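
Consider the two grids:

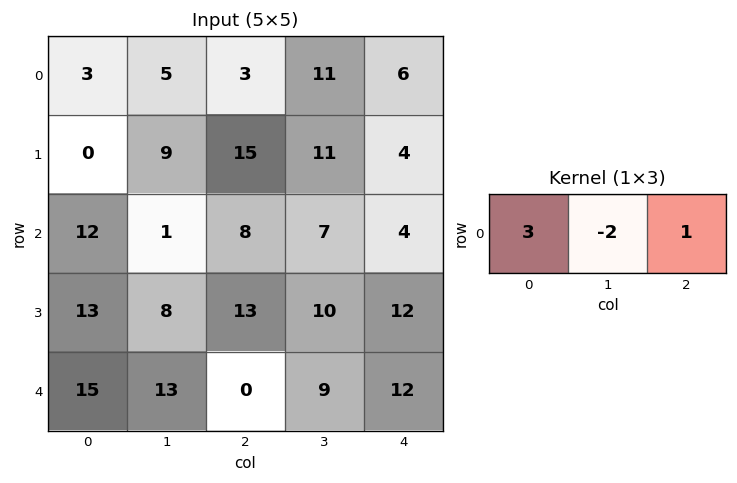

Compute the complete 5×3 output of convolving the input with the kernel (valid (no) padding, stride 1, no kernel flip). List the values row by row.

2 20 -7
-3 8 27
42 -6 14
36 8 31
19 48 -6

Output[0,0]: The receptive field on the input at this output position is [3 5 3]. Elementwise product with the kernel and sum: 3·3 + 5·-2 + 3·1.
Output[0,1]: The receptive field on the input at this output position is [5 3 11]. Elementwise product with the kernel and sum: 5·3 + 3·-2 + 11·1.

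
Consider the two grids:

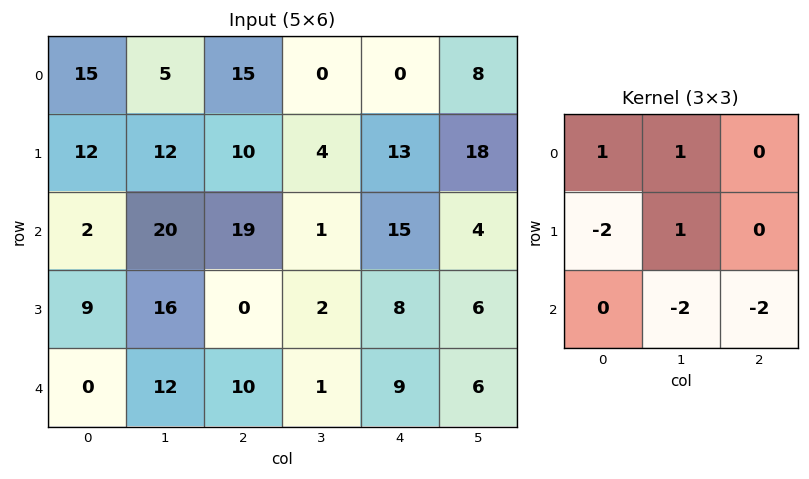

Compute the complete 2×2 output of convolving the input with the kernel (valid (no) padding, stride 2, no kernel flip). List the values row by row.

-70 -33
-24 2

Output[0,0]: The receptive field on the input at this output position is [15 5 15 / 12 12 10 / 2 20 19]. Elementwise product with the kernel and sum: 15·1 + 5·1 + 12·-2 + 12·1 + 20·-2 + 19·-2.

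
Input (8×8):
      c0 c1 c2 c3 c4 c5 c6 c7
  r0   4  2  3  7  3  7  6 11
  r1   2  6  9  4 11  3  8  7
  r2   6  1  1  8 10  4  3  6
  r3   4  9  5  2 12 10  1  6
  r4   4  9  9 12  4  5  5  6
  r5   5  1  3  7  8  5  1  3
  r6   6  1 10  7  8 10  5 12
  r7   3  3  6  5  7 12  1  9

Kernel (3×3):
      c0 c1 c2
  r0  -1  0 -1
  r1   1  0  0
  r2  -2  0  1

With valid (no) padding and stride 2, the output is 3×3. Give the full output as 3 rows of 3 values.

-16 11 -15
-2 -20 -4
-10 -22 -12

Output[0,0]: The receptive field on the input at this output position is [4 2 3 / 2 6 9 / 6 1 1]. Elementwise product with the kernel and sum: 4·-1 + 3·-1 + 2·1 + 6·-2 + 1·1.
Output[0,1]: The receptive field on the input at this output position is [3 7 3 / 9 4 11 / 1 8 10]. Elementwise product with the kernel and sum: 3·-1 + 3·-1 + 9·1 + 1·-2 + 10·1.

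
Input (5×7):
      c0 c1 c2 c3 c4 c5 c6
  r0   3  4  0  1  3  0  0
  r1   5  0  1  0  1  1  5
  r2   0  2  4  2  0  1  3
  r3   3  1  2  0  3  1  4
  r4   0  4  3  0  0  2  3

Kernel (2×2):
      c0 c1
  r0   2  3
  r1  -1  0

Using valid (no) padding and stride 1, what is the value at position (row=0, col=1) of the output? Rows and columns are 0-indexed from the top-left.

The receptive field on the input at this output position is [4 0 / 0 1]. Elementwise product with the kernel and sum: 4·2 + 0·3 + 0·-1.

8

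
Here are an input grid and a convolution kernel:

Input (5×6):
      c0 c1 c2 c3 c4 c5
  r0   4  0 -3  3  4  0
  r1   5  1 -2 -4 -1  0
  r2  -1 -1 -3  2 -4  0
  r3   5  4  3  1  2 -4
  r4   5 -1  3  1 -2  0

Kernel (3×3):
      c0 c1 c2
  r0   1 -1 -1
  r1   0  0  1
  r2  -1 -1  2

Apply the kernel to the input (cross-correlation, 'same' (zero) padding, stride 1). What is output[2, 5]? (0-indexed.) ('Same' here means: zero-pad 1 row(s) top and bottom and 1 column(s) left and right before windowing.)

The receptive field on the zero-padded input at this output position is [-1 0 0 / -4 0 0 / 2 -4 0]. Elementwise product with the kernel and sum: -1·1 + 0·-1 + 0·-1 + 0·1 + 2·-1 + -4·-1 + 0·2.

1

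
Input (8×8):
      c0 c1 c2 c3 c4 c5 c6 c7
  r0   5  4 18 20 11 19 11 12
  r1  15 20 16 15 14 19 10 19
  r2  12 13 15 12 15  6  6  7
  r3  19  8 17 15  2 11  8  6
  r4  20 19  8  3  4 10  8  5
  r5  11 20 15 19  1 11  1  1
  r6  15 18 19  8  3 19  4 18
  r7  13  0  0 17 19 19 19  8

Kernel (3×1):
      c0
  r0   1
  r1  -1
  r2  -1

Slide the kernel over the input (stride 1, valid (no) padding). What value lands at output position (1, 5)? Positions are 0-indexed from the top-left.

The receptive field on the input at this output position is [19 / 6 / 11]. Elementwise product with the kernel and sum: 19·1 + 6·-1 + 11·-1.

2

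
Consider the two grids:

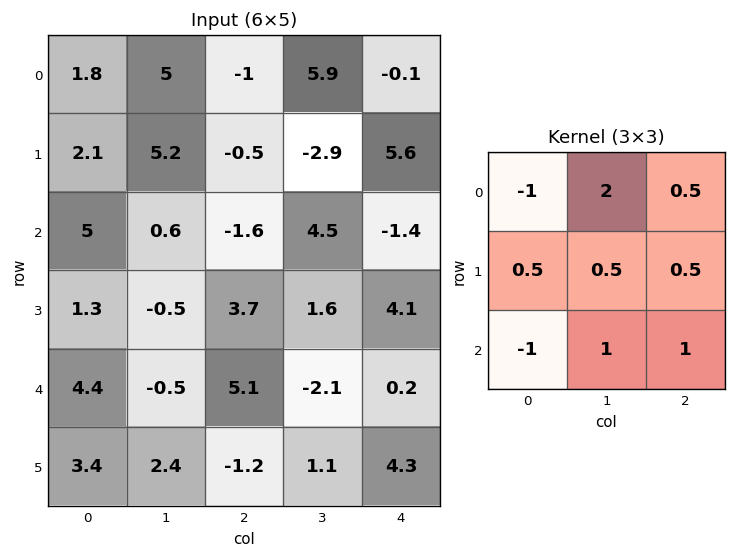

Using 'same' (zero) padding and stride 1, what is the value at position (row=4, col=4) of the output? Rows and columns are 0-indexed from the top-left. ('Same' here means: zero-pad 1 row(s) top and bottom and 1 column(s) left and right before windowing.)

The receptive field on the zero-padded input at this output position is [1.6 4.1 0 / -2.1 0.2 0 / 1.1 4.3 0]. Elementwise product with the kernel and sum: 1.6·-1 + 4.1·2 + 0·0.5 + -2.1·0.5 + 0.2·0.5 + 0·0.5 + 1.1·-1 + 4.3·1 + 0·1.

8.85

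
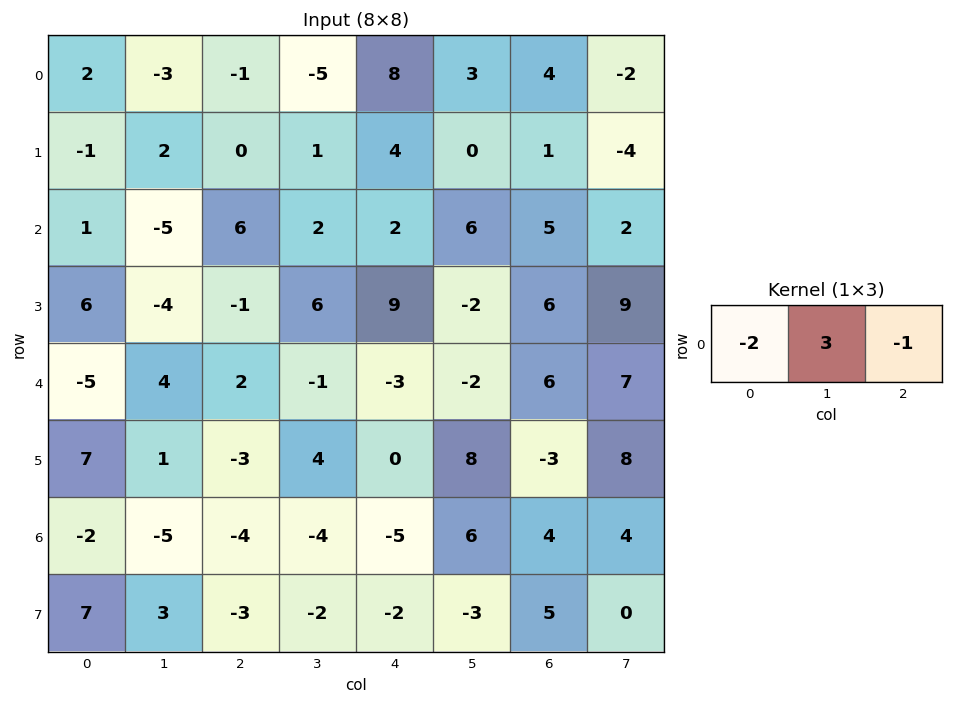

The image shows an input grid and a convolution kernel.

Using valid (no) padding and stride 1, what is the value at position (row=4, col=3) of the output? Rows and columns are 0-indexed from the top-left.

-5

The receptive field on the input at this output position is [-1 -3 -2]. Elementwise product with the kernel and sum: -1·-2 + -3·3 + -2·-1.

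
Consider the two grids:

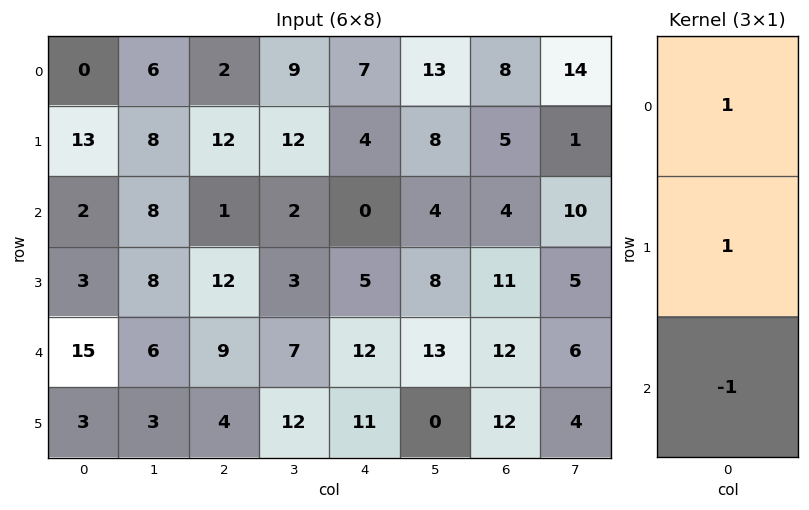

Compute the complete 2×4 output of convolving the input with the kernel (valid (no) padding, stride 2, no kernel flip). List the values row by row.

11 13 11 9
-10 4 -7 3

Output[0,0]: The receptive field on the input at this output position is [0 / 13 / 2]. Elementwise product with the kernel and sum: 0·1 + 13·1 + 2·-1.
Output[0,1]: The receptive field on the input at this output position is [2 / 12 / 1]. Elementwise product with the kernel and sum: 2·1 + 12·1 + 1·-1.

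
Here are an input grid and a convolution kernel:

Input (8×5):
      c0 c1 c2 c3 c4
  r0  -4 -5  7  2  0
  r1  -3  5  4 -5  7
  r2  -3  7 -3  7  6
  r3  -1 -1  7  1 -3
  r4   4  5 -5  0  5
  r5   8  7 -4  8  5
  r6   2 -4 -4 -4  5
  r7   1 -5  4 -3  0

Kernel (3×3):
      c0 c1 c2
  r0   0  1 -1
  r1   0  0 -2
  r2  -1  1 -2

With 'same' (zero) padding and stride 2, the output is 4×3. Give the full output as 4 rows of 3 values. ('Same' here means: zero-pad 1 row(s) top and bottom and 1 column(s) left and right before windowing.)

-3 5 12
-21 1 3
-16 -21 -6
20 11 8

Output[0,0]: The receptive field on the zero-padded input at this output position is [0 0 0 / 0 -4 -5 / 0 -3 5]. Elementwise product with the kernel and sum: 0·1 + 0·-1 + -5·-2 + 0·-1 + -3·1 + 5·-2.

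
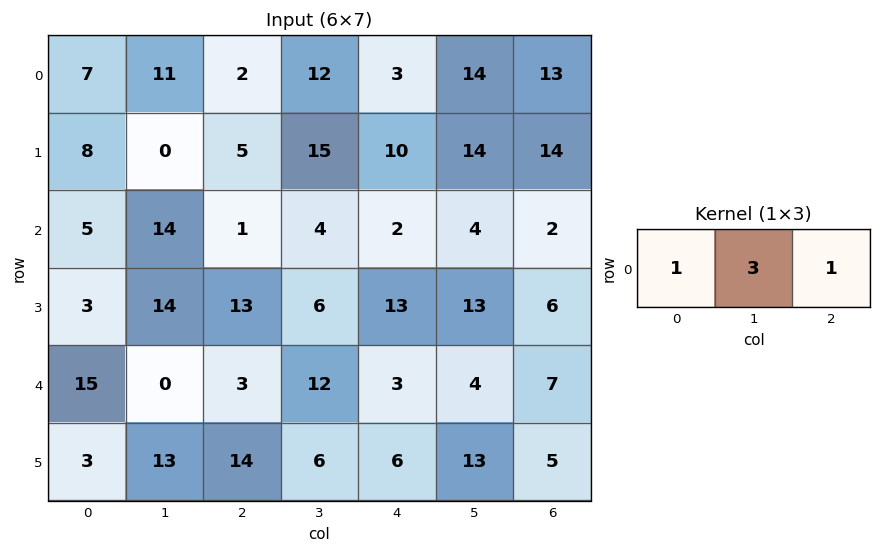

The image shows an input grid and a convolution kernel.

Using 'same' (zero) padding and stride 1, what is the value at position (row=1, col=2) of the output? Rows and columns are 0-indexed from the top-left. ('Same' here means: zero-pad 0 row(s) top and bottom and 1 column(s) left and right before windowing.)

30

The receptive field on the zero-padded input at this output position is [0 5 15]. Elementwise product with the kernel and sum: 0·1 + 5·3 + 15·1.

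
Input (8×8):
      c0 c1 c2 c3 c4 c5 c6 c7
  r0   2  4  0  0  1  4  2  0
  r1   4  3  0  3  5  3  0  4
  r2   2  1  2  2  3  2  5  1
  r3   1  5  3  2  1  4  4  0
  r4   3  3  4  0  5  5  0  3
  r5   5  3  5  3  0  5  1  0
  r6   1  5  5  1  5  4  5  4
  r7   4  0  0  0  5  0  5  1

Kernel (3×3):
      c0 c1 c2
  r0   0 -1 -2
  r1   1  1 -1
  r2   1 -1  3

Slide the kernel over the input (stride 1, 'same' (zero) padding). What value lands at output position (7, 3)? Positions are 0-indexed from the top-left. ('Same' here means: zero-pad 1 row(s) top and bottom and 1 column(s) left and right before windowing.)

The receptive field on the zero-padded input at this output position is [5 1 5 / 0 0 5 / 0 0 0]. Elementwise product with the kernel and sum: 1·-1 + 5·-2 + 0·1 + 0·1 + 5·-1 + 0·1 + 0·-1 + 0·3.

-16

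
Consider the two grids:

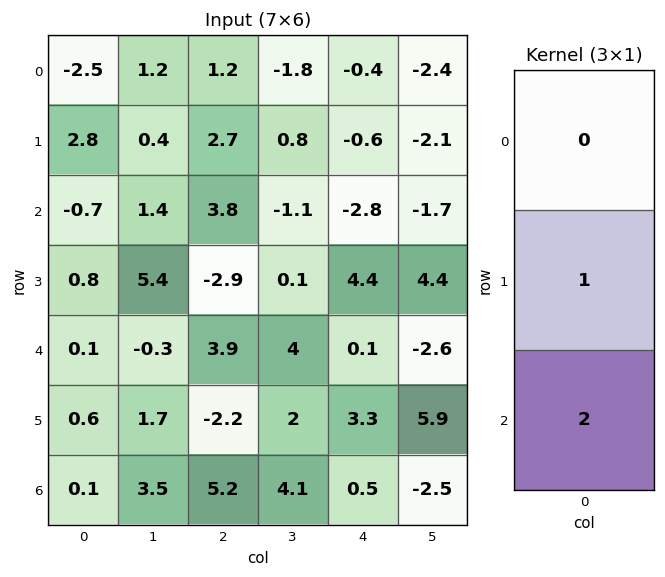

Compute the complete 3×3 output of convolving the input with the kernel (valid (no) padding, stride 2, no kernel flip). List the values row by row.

Output[0,0]: The receptive field on the input at this output position is [-2.5 / 2.8 / -0.7]. Elementwise product with the kernel and sum: 2.8·1 + -0.7·2.
Output[0,1]: The receptive field on the input at this output position is [1.2 / 2.7 / 3.8]. Elementwise product with the kernel and sum: 2.7·1 + 3.8·2.

1.4 10.3 -6.2
1 4.9 4.6
0.8 8.2 4.3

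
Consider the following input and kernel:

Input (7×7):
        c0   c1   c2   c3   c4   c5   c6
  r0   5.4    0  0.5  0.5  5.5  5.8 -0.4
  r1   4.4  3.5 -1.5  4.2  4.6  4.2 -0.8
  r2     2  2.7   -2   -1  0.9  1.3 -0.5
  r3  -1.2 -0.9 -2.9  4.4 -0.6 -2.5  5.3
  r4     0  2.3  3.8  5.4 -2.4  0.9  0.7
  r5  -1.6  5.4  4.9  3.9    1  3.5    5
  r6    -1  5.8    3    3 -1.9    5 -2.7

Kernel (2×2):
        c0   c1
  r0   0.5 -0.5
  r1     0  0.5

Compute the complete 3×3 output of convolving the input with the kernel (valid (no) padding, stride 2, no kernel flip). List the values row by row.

Output[0,0]: The receptive field on the input at this output position is [5.4 0 / 4.4 3.5]. Elementwise product with the kernel and sum: 5.4·0.5 + 0·-0.5 + 3.5·0.5.

4.45 2.1 1.95
-0.8 1.7 -1.45
1.55 1.15 0.1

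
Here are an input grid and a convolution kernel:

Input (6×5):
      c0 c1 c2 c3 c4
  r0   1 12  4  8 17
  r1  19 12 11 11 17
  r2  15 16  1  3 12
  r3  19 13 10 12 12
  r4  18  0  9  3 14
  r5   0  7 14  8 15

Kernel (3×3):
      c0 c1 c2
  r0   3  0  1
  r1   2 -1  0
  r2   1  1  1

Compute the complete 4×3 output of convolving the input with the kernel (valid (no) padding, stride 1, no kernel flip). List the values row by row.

65 77 56
124 113 83
98 79 49
124 71 94

Output[0,0]: The receptive field on the input at this output position is [1 12 4 / 19 12 11 / 15 16 1]. Elementwise product with the kernel and sum: 1·3 + 4·1 + 19·2 + 12·-1 + 15·1 + 16·1 + 1·1.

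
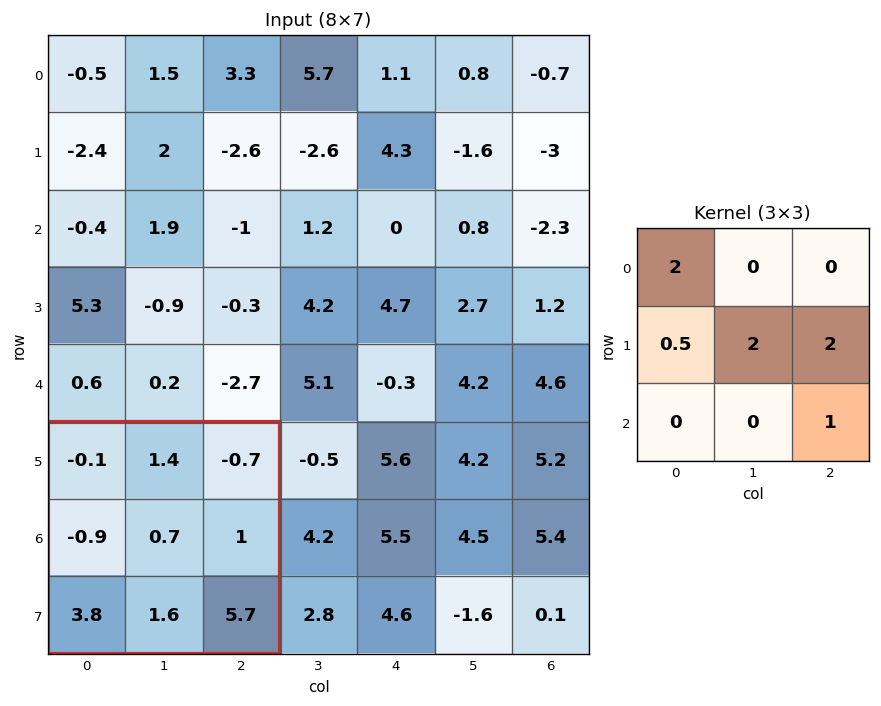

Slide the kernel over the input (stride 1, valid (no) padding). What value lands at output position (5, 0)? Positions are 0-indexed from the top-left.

8.45

The receptive field on the input at this output position is [-0.1 1.4 -0.7 / -0.9 0.7 1 / 3.8 1.6 5.7]. Elementwise product with the kernel and sum: -0.1·2 + -0.9·0.5 + 0.7·2 + 1·2 + 5.7·1.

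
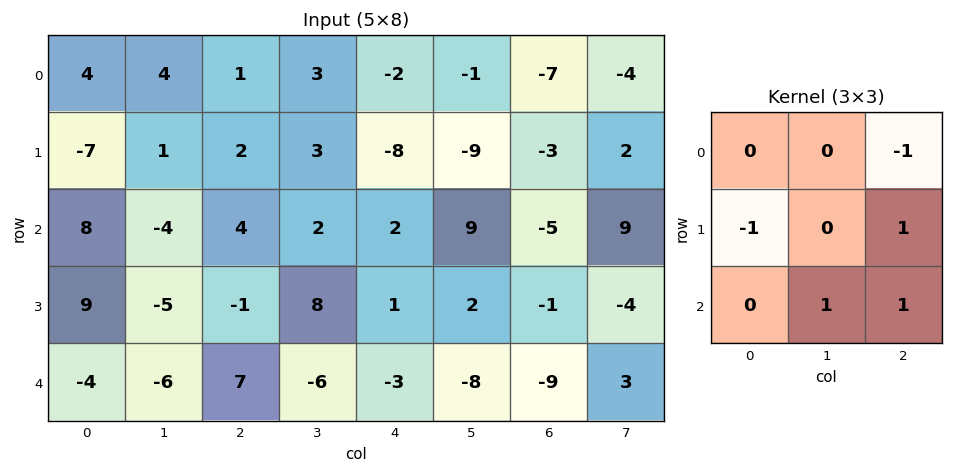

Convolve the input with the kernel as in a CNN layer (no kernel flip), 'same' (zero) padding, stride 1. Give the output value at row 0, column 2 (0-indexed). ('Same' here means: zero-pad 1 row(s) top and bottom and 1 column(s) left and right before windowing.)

4

The receptive field on the zero-padded input at this output position is [0 0 0 / 4 1 3 / 1 2 3]. Elementwise product with the kernel and sum: 0·-1 + 4·-1 + 3·1 + 2·1 + 3·1.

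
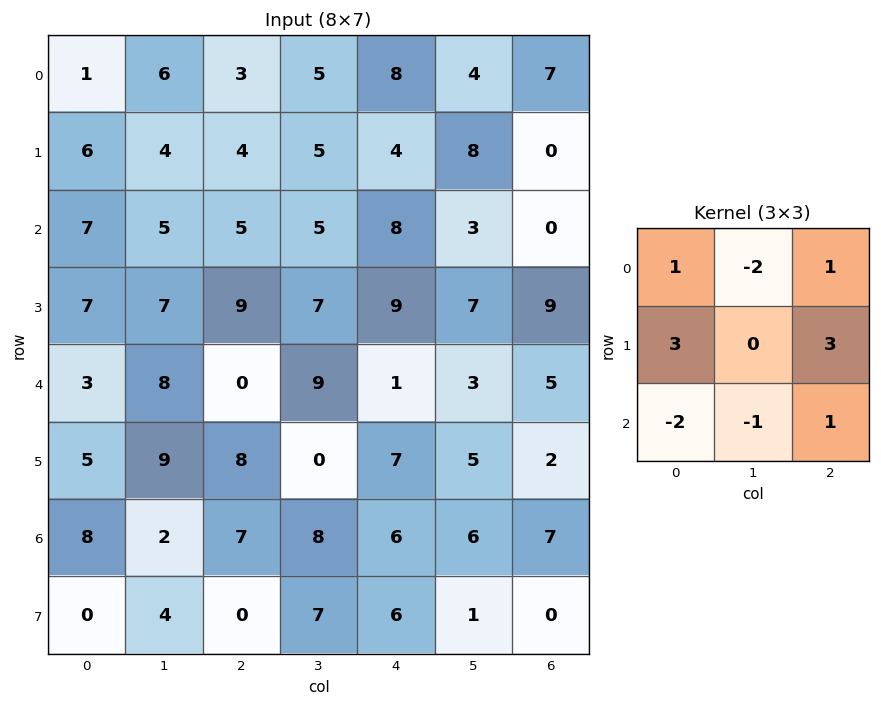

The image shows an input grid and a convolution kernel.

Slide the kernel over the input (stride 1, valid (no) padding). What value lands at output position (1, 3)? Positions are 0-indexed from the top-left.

13

The receptive field on the input at this output position is [5 4 8 / 5 8 3 / 7 9 7]. Elementwise product with the kernel and sum: 5·1 + 4·-2 + 8·1 + 5·3 + 3·3 + 7·-2 + 9·-1 + 7·1.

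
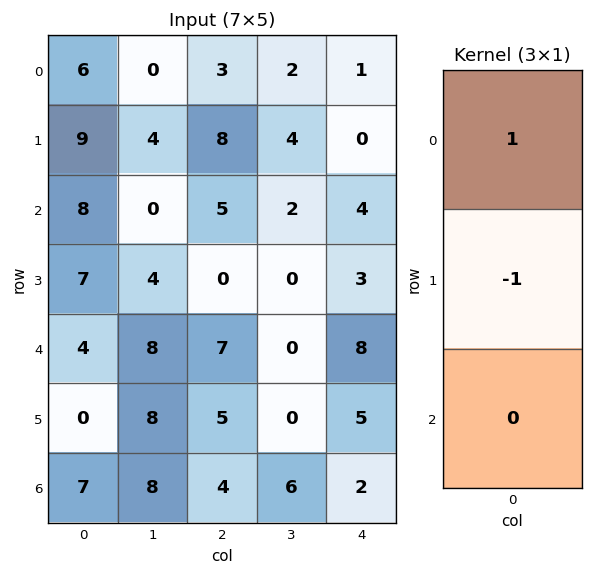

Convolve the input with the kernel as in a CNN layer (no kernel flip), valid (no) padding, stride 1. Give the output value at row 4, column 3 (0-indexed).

0

The receptive field on the input at this output position is [0 / 0 / 6]. Elementwise product with the kernel and sum: 0·1 + 0·-1.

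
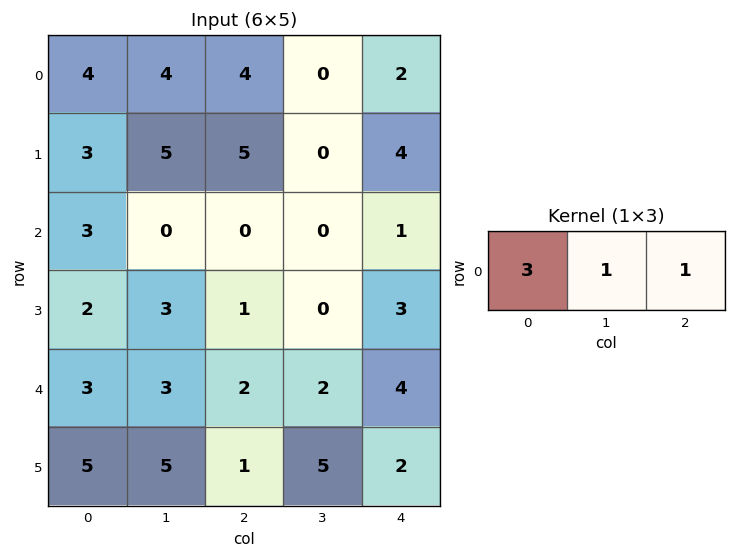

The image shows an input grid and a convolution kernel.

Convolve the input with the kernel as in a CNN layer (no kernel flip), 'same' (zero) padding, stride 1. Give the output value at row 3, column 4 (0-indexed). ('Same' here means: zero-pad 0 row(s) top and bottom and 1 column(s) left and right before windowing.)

3

The receptive field on the zero-padded input at this output position is [0 3 0]. Elementwise product with the kernel and sum: 0·3 + 3·1 + 0·1.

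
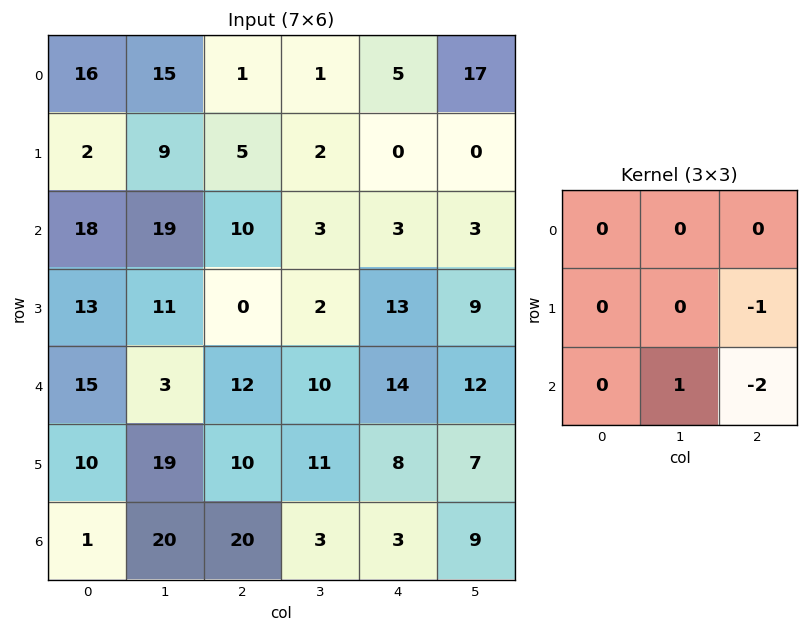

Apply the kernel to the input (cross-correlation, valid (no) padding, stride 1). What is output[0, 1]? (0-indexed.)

The receptive field on the input at this output position is [15 1 1 / 9 5 2 / 19 10 3]. Elementwise product with the kernel and sum: 2·-1 + 10·1 + 3·-2.

2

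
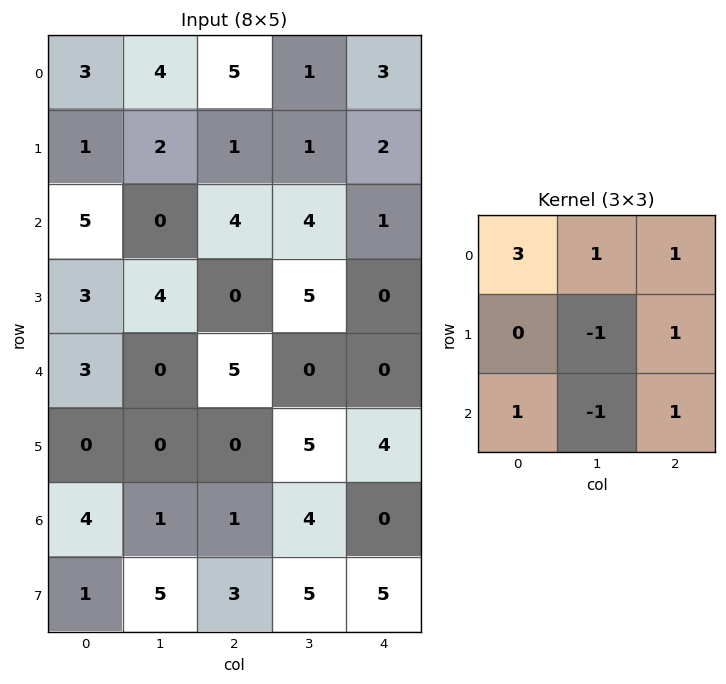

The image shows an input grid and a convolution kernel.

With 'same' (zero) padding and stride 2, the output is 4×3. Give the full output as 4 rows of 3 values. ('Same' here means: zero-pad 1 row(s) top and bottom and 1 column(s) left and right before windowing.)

Output[0,0]: The receptive field on the zero-padded input at this output position is [0 0 0 / 0 3 4 / 0 1 2]. Elementwise product with the kernel and sum: 0·3 + 0·1 + 0·1 + 3·-1 + 4·1 + 0·1 + 1·-1 + 2·1.

2 -2 -4
-1 17 9
4 17 16
1 15 19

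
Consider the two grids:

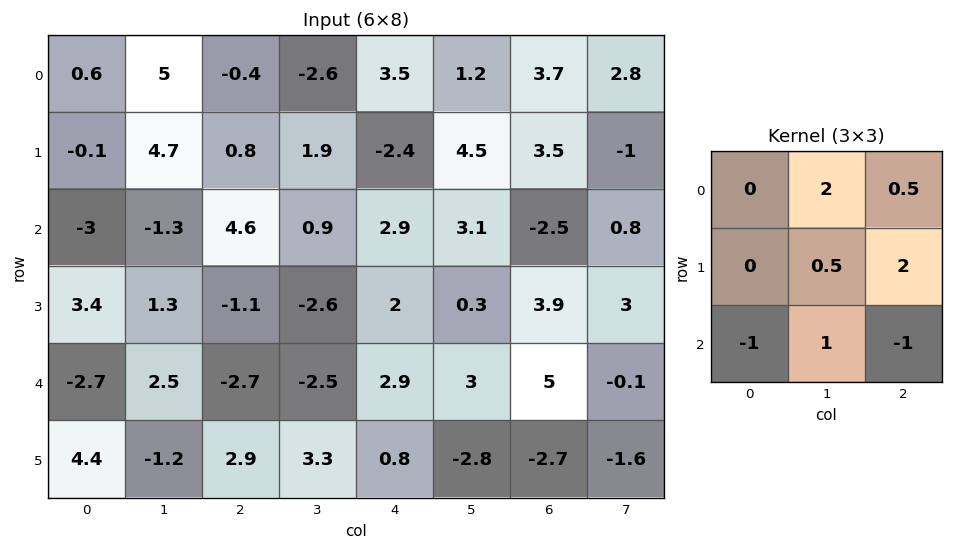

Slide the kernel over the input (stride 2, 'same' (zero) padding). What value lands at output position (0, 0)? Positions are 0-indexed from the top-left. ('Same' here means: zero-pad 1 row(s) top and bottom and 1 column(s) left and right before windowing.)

The receptive field on the zero-padded input at this output position is [0 0 0 / 0 0.6 5 / 0 -0.1 4.7]. Elementwise product with the kernel and sum: 0·2 + 0·0.5 + 0.6·0.5 + 5·2 + 0·-1 + -0.1·1 + 4.7·-1.

5.5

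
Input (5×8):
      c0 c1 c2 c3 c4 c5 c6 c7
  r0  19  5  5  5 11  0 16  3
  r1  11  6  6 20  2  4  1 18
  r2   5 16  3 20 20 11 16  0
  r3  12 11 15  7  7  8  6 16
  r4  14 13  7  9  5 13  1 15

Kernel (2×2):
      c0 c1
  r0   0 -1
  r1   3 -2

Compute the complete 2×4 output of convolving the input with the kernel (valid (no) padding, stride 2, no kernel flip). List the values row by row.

16 -27 -2 -36
-2 11 -6 -14

Output[0,0]: The receptive field on the input at this output position is [19 5 / 11 6]. Elementwise product with the kernel and sum: 5·-1 + 11·3 + 6·-2.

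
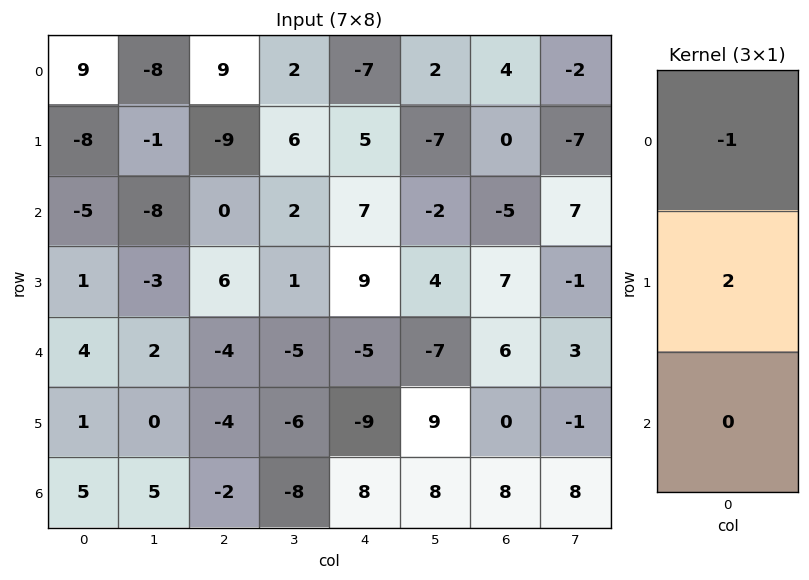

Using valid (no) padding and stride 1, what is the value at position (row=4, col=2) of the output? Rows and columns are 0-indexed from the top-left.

The receptive field on the input at this output position is [-4 / -4 / -2]. Elementwise product with the kernel and sum: -4·-1 + -4·2.

-4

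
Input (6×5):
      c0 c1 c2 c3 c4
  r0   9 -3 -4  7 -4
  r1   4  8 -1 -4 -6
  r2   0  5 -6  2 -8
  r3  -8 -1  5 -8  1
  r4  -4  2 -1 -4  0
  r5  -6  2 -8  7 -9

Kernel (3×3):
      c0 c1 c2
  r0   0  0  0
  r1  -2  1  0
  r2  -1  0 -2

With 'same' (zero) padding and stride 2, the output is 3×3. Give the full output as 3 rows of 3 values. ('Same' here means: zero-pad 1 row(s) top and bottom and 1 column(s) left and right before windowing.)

-7 2 -14
2 1 -4
-8 -21 1

Output[0,0]: The receptive field on the zero-padded input at this output position is [0 0 0 / 0 9 -3 / 0 4 8]. Elementwise product with the kernel and sum: 0·-2 + 9·1 + 0·-1 + 8·-2.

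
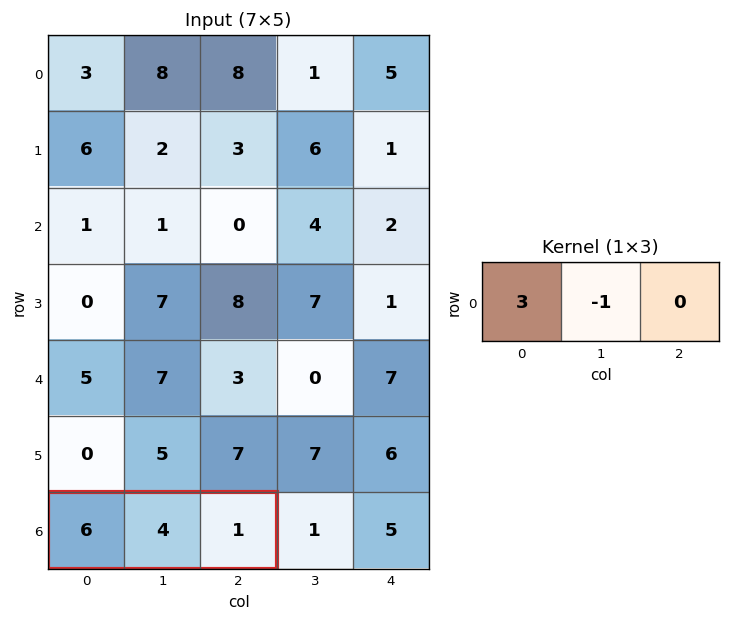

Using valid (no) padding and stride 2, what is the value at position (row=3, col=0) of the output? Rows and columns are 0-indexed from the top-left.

14

The receptive field on the input at this output position is [6 4 1]. Elementwise product with the kernel and sum: 6·3 + 4·-1.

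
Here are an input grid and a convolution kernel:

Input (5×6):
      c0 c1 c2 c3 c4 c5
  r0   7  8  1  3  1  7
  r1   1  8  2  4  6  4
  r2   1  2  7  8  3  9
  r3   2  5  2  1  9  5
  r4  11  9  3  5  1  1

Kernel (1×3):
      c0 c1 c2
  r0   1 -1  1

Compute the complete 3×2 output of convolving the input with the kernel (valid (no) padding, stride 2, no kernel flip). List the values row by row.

0 -1
6 2
5 -1

Output[0,0]: The receptive field on the input at this output position is [7 8 1]. Elementwise product with the kernel and sum: 7·1 + 8·-1 + 1·1.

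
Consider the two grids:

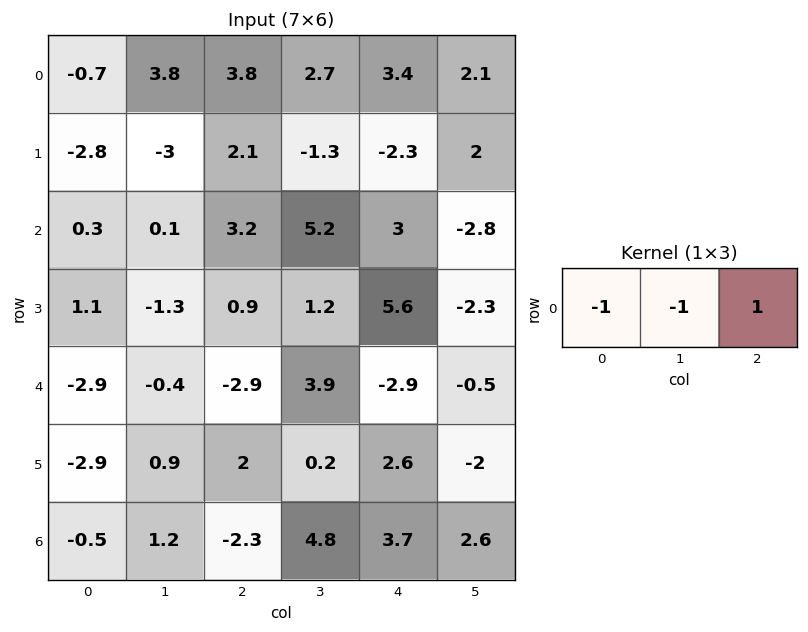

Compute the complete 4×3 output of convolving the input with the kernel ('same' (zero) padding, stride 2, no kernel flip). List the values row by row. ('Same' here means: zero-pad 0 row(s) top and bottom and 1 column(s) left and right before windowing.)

4.5 -4.9 -4
-0.2 1.9 -11
2.5 7.2 -1.5
1.7 5.9 -5.9

Output[0,0]: The receptive field on the zero-padded input at this output position is [0 -0.7 3.8]. Elementwise product with the kernel and sum: 0·-1 + -0.7·-1 + 3.8·1.
Output[0,1]: The receptive field on the zero-padded input at this output position is [3.8 3.8 2.7]. Elementwise product with the kernel and sum: 3.8·-1 + 3.8·-1 + 2.7·1.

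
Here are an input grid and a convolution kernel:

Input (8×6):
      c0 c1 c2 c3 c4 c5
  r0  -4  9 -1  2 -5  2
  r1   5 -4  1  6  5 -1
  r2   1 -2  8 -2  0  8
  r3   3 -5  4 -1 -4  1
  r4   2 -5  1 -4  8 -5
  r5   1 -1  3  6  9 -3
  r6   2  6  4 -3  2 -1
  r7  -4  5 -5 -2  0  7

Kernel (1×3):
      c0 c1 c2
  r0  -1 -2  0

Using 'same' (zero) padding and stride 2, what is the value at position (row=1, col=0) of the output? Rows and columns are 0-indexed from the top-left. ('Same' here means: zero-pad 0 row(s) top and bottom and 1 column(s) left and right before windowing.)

-2

The receptive field on the zero-padded input at this output position is [0 1 -2]. Elementwise product with the kernel and sum: 0·-1 + 1·-2.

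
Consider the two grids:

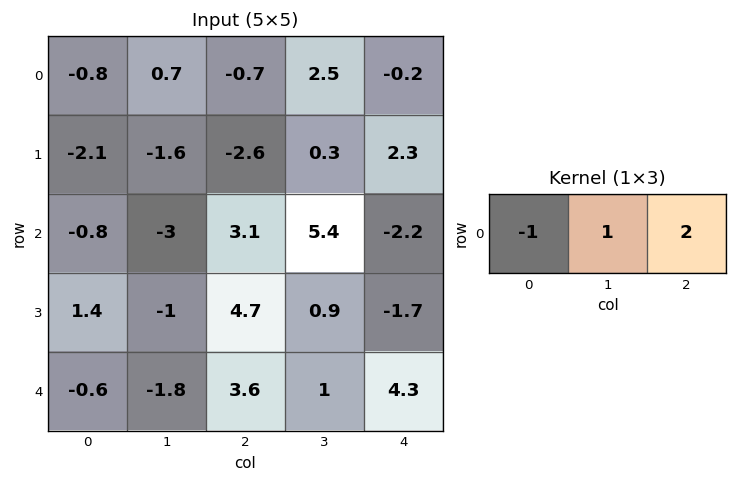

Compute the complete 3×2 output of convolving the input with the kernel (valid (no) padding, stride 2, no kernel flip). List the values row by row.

Output[0,0]: The receptive field on the input at this output position is [-0.8 0.7 -0.7]. Elementwise product with the kernel and sum: -0.8·-1 + 0.7·1 + -0.7·2.

0.1 2.8
4 -2.1
6 6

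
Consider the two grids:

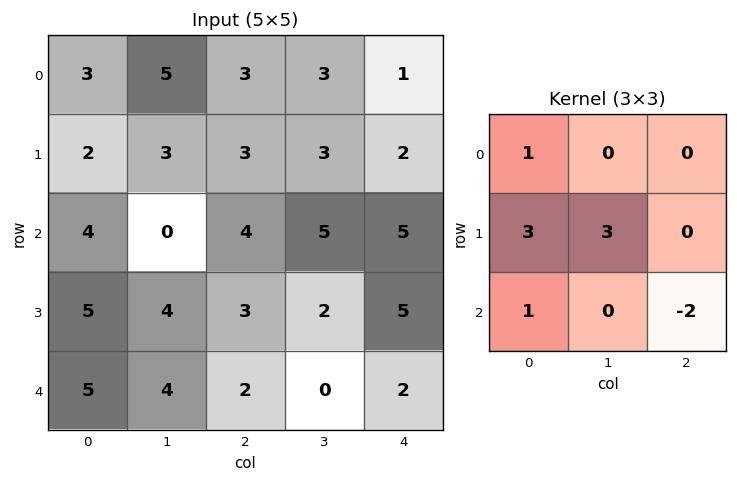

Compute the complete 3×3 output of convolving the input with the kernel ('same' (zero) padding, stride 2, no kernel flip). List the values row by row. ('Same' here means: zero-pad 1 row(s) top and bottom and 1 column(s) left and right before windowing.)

3 21 15
4 15 35
15 22 8

Output[0,0]: The receptive field on the zero-padded input at this output position is [0 0 0 / 0 3 5 / 0 2 3]. Elementwise product with the kernel and sum: 0·1 + 0·3 + 3·3 + 0·1 + 3·-2.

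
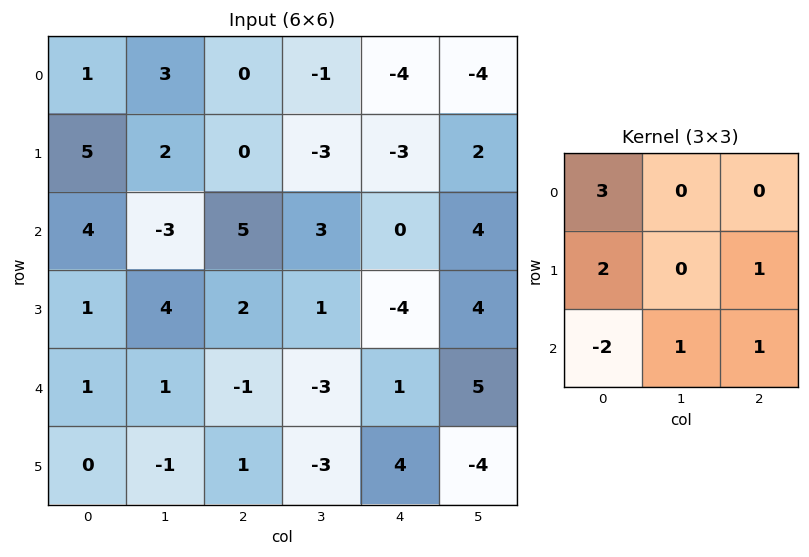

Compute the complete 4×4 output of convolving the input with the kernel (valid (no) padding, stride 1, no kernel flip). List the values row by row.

Output[0,0]: The receptive field on the input at this output position is [1 3 0 / 5 2 0 / 4 -3 5]. Elementwise product with the kernel and sum: 1·3 + 5·2 + 0·1 + 4·-2 + -3·1 + 5·1.
Output[0,1]: The receptive field on the input at this output position is [3 0 -1 / 2 0 -3 / -3 5 3]. Elementwise product with the kernel and sum: 3·3 + 2·2 + -3·1 + -3·-2 + 5·1 + 3·1.

7 24 -10 -9
32 -2 3 -1
14 -6 15 27
4 11 4 8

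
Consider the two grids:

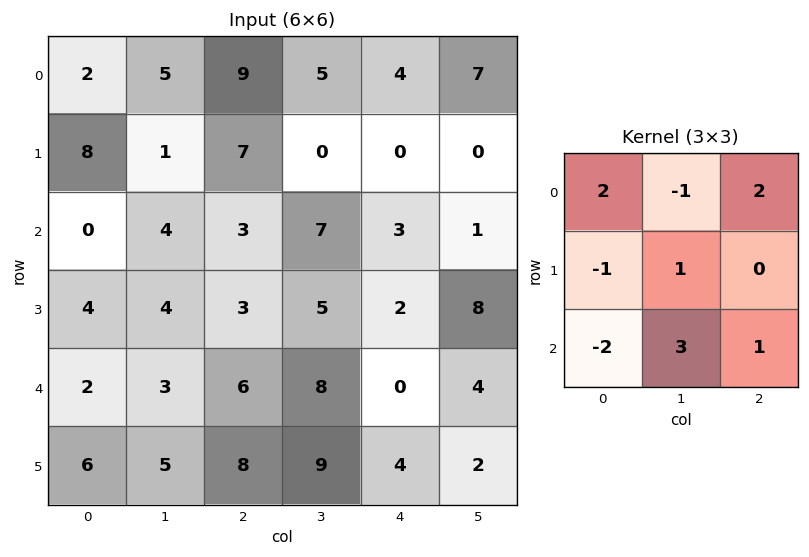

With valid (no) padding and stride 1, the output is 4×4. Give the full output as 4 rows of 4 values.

25 25 32 16
40 0 29 0
13 38 19 -2
22 41 22 12

Output[0,0]: The receptive field on the input at this output position is [2 5 9 / 8 1 7 / 0 4 3]. Elementwise product with the kernel and sum: 2·2 + 5·-1 + 9·2 + 8·-1 + 1·1 + 0·-2 + 4·3 + 3·1.
Output[0,1]: The receptive field on the input at this output position is [5 9 5 / 1 7 0 / 4 3 7]. Elementwise product with the kernel and sum: 5·2 + 9·-1 + 5·2 + 1·-1 + 7·1 + 4·-2 + 3·3 + 7·1.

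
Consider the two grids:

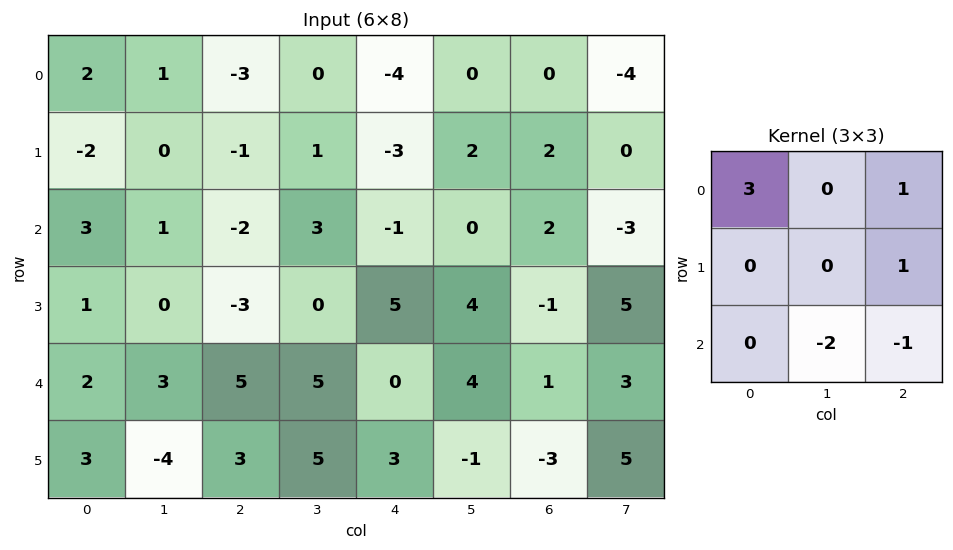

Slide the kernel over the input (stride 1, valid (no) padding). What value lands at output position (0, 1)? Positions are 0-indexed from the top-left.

5

The receptive field on the input at this output position is [1 -3 0 / 0 -1 1 / 1 -2 3]. Elementwise product with the kernel and sum: 1·3 + 0·1 + 1·1 + -2·-2 + 3·-1.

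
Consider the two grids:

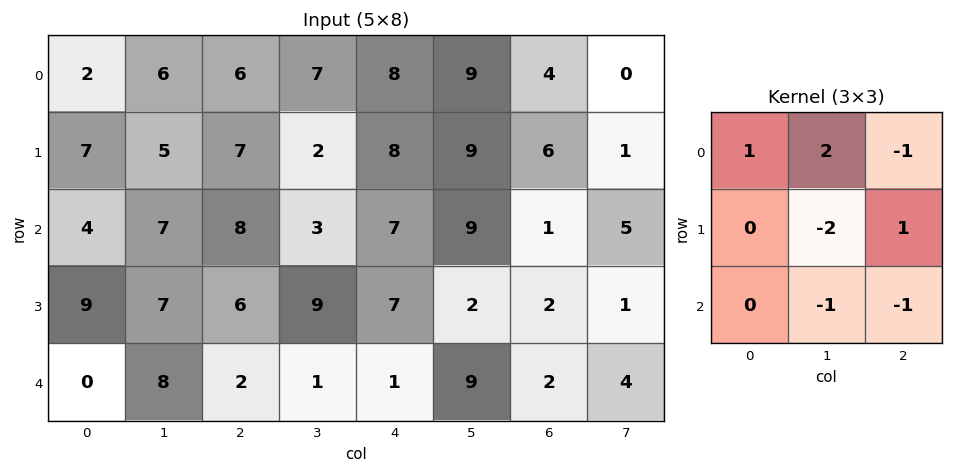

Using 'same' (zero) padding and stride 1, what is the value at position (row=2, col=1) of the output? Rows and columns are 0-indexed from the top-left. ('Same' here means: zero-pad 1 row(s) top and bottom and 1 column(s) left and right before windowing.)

The receptive field on the zero-padded input at this output position is [7 5 7 / 4 7 8 / 9 7 6]. Elementwise product with the kernel and sum: 7·1 + 5·2 + 7·-1 + 7·-2 + 8·1 + 7·-1 + 6·-1.

-9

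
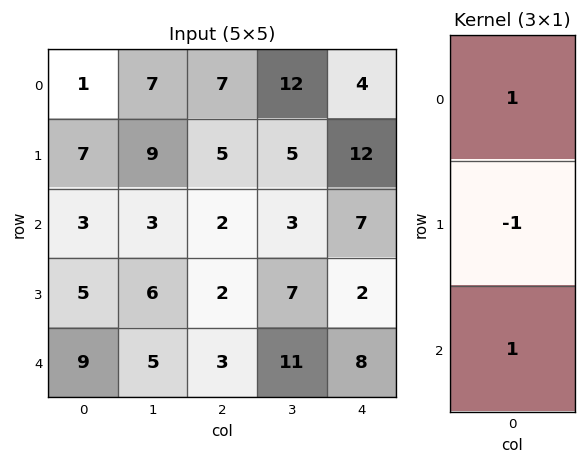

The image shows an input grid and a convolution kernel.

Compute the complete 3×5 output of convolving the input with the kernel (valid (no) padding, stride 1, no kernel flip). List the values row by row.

Output[0,0]: The receptive field on the input at this output position is [1 / 7 / 3]. Elementwise product with the kernel and sum: 1·1 + 7·-1 + 3·1.
Output[0,1]: The receptive field on the input at this output position is [7 / 9 / 3]. Elementwise product with the kernel and sum: 7·1 + 9·-1 + 3·1.

-3 1 4 10 -1
9 12 5 9 7
7 2 3 7 13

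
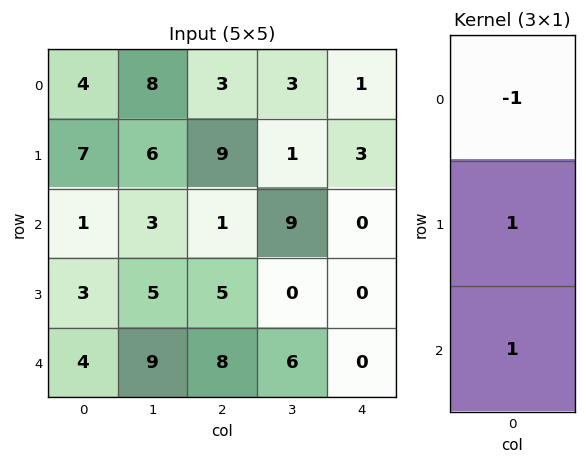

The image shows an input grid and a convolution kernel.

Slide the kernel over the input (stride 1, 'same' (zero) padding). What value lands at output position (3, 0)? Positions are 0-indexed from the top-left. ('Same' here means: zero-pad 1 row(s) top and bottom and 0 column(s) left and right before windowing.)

The receptive field on the zero-padded input at this output position is [1 / 3 / 4]. Elementwise product with the kernel and sum: 1·-1 + 3·1 + 4·1.

6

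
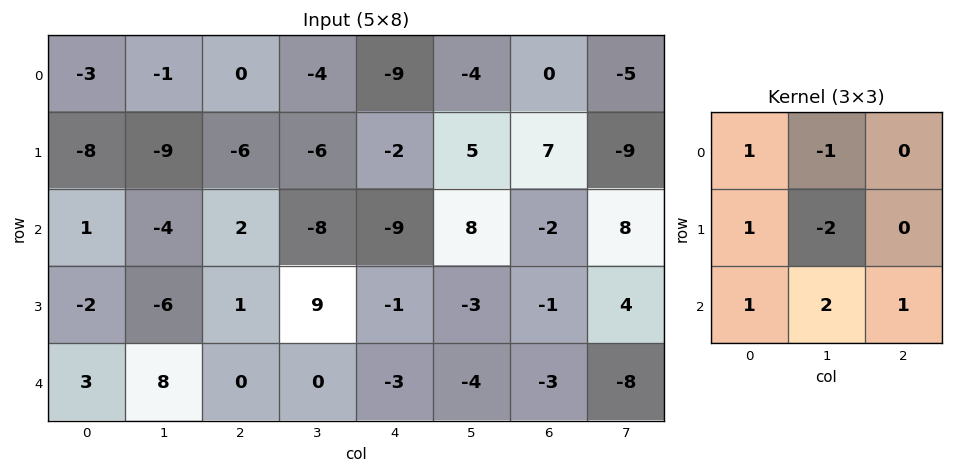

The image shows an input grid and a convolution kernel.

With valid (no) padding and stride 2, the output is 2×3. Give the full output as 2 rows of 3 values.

3 -13 -12
34 -10 -26

Output[0,0]: The receptive field on the input at this output position is [-3 -1 0 / -8 -9 -6 / 1 -4 2]. Elementwise product with the kernel and sum: -3·1 + -1·-1 + -8·1 + -9·-2 + 1·1 + -4·2 + 2·1.
Output[0,1]: The receptive field on the input at this output position is [0 -4 -9 / -6 -6 -2 / 2 -8 -9]. Elementwise product with the kernel and sum: 0·1 + -4·-1 + -6·1 + -6·-2 + 2·1 + -8·2 + -9·1.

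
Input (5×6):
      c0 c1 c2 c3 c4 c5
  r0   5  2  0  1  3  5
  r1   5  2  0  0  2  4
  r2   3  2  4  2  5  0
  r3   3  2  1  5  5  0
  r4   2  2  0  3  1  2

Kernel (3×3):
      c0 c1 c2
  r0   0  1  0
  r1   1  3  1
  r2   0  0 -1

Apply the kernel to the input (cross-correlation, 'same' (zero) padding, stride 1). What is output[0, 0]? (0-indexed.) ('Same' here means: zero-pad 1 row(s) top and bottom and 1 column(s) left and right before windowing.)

15

The receptive field on the zero-padded input at this output position is [0 0 0 / 0 5 2 / 0 5 2]. Elementwise product with the kernel and sum: 0·1 + 0·1 + 5·3 + 2·1 + 2·-1.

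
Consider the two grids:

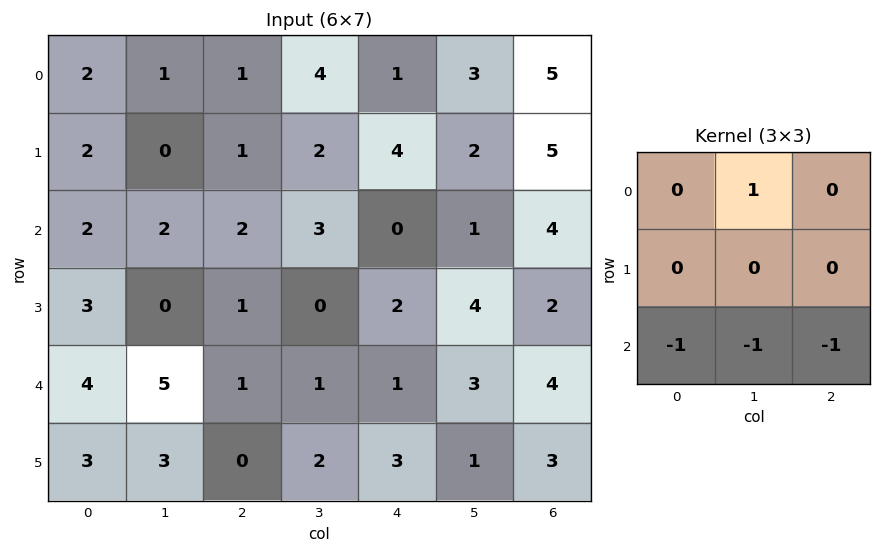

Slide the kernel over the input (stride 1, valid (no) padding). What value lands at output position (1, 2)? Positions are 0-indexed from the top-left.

-1

The receptive field on the input at this output position is [1 2 4 / 2 3 0 / 1 0 2]. Elementwise product with the kernel and sum: 2·1 + 1·-1 + 0·-1 + 2·-1.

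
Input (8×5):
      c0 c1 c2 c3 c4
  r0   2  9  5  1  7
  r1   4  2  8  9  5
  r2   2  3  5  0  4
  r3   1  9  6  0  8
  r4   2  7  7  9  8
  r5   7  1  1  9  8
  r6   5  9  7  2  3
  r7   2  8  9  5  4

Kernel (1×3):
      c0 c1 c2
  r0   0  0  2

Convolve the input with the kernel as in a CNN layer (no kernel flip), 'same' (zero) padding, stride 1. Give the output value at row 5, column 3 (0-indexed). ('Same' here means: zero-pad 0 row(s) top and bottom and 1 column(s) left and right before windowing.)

The receptive field on the zero-padded input at this output position is [1 9 8]. Elementwise product with the kernel and sum: 8·2.

16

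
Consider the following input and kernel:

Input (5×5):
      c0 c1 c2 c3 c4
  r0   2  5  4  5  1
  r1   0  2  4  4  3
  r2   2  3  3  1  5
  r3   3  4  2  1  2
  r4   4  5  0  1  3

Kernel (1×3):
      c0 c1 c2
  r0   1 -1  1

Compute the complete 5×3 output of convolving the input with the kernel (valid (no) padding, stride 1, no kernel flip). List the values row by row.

Output[0,0]: The receptive field on the input at this output position is [2 5 4]. Elementwise product with the kernel and sum: 2·1 + 5·-1 + 4·1.
Output[0,1]: The receptive field on the input at this output position is [5 4 5]. Elementwise product with the kernel and sum: 5·1 + 4·-1 + 5·1.

1 6 0
2 2 3
2 1 7
1 3 3
-1 6 2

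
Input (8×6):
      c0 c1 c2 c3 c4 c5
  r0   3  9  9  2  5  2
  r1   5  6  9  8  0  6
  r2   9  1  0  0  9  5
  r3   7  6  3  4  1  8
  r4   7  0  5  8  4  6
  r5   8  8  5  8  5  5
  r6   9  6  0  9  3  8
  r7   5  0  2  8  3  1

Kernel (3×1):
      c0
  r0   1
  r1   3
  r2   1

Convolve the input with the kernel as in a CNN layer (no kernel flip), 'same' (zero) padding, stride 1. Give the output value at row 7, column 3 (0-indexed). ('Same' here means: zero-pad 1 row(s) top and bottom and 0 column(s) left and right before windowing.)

The receptive field on the zero-padded input at this output position is [9 / 8 / 0]. Elementwise product with the kernel and sum: 9·1 + 8·3 + 0·1.

33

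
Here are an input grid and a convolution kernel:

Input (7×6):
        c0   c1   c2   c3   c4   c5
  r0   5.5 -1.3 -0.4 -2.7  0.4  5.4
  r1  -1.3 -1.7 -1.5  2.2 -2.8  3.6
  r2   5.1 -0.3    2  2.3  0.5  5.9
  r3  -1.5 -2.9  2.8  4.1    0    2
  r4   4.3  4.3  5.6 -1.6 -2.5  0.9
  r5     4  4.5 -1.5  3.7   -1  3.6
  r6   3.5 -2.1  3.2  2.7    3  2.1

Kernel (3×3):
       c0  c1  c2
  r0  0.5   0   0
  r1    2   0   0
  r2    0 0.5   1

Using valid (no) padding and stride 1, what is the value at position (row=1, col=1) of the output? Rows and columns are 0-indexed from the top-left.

The receptive field on the input at this output position is [-1.7 -1.5 2.2 / -0.3 2 2.3 / -2.9 2.8 4.1]. Elementwise product with the kernel and sum: -1.7·0.5 + -0.3·2 + 2.8·0.5 + 4.1·1.

4.05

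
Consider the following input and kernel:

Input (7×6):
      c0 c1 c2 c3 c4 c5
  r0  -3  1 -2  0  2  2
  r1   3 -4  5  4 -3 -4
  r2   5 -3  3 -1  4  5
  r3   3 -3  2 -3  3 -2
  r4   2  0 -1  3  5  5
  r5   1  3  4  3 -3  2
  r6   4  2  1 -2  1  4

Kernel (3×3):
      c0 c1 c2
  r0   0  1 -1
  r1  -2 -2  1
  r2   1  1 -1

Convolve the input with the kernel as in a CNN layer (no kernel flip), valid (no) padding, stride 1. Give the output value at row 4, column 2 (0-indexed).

The receptive field on the input at this output position is [-1 3 5 / 4 3 -3 / 1 -2 1]. Elementwise product with the kernel and sum: 3·1 + 5·-1 + 4·-2 + 3·-2 + -3·1 + 1·1 + -2·1 + 1·-1.

-21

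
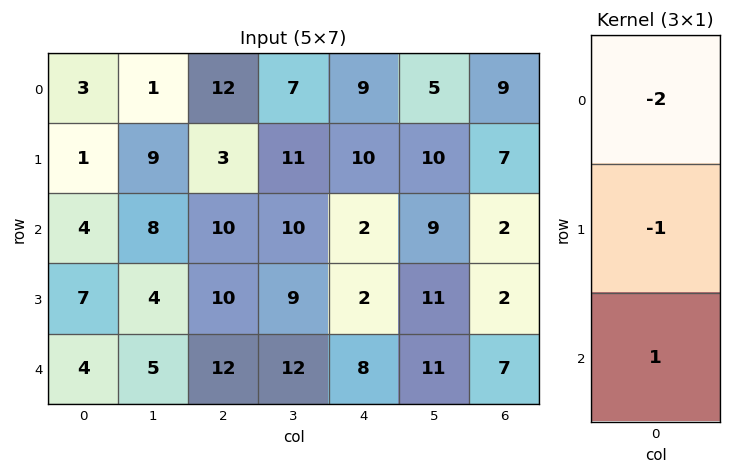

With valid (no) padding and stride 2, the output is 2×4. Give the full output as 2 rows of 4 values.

-3 -17 -26 -23
-11 -18 2 1

Output[0,0]: The receptive field on the input at this output position is [3 / 1 / 4]. Elementwise product with the kernel and sum: 3·-2 + 1·-1 + 4·1.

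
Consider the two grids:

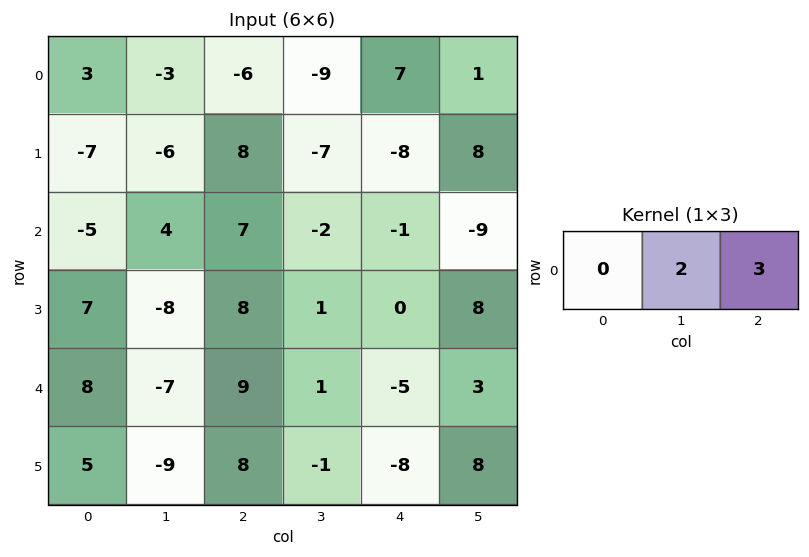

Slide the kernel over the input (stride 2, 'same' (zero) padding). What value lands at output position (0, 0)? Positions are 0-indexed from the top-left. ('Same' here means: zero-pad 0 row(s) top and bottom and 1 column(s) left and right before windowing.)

The receptive field on the zero-padded input at this output position is [0 3 -3]. Elementwise product with the kernel and sum: 3·2 + -3·3.

-3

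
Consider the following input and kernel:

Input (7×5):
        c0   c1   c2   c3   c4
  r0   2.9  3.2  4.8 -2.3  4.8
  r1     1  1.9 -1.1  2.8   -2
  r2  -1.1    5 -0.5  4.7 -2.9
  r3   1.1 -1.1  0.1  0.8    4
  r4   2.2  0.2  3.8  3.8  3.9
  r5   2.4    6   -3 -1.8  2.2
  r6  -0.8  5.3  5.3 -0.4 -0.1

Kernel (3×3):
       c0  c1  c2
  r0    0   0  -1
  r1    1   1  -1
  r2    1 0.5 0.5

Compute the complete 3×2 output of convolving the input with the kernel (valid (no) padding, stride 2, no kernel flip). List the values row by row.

0.35 -0.7
4.6 7.45
12.1 -5.85

Output[0,0]: The receptive field on the input at this output position is [2.9 3.2 4.8 / 1 1.9 -1.1 / -1.1 5 -0.5]. Elementwise product with the kernel and sum: 4.8·-1 + 1·1 + 1.9·1 + -1.1·-1 + -1.1·1 + 5·0.5 + -0.5·0.5.
Output[0,1]: The receptive field on the input at this output position is [4.8 -2.3 4.8 / -1.1 2.8 -2 / -0.5 4.7 -2.9]. Elementwise product with the kernel and sum: 4.8·-1 + -1.1·1 + 2.8·1 + -2·-1 + -0.5·1 + 4.7·0.5 + -2.9·0.5.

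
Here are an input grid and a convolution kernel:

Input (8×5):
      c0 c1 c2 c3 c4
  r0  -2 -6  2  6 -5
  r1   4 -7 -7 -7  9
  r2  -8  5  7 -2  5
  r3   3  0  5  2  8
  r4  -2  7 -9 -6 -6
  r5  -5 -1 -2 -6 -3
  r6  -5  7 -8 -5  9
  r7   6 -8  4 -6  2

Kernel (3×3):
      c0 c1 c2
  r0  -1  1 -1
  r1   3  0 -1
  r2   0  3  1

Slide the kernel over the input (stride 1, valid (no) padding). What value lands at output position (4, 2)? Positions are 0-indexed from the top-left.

The receptive field on the input at this output position is [-9 -6 -6 / -2 -6 -3 / -8 -5 9]. Elementwise product with the kernel and sum: -9·-1 + -6·1 + -6·-1 + -2·3 + -3·-1 + -5·3 + 9·1.

0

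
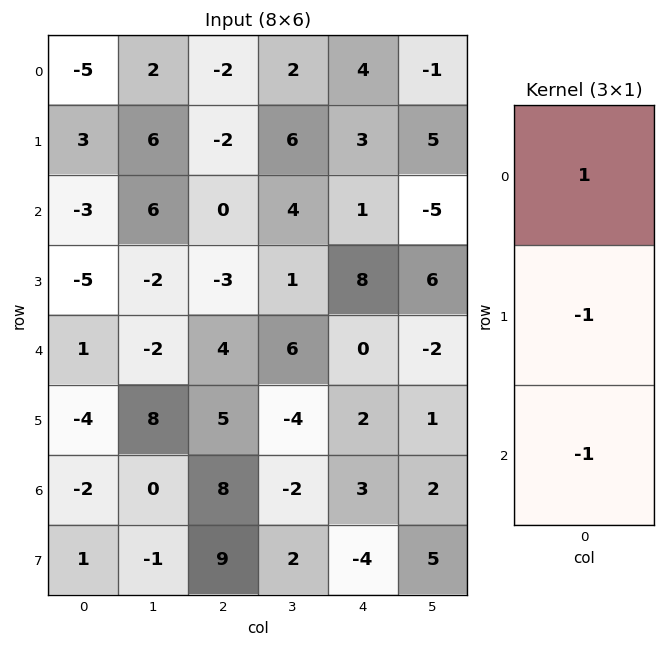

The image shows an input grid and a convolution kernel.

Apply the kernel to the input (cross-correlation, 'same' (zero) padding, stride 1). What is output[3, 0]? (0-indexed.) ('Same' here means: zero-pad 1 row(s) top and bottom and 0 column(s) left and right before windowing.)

The receptive field on the zero-padded input at this output position is [-3 / -5 / 1]. Elementwise product with the kernel and sum: -3·1 + -5·-1 + 1·-1.

1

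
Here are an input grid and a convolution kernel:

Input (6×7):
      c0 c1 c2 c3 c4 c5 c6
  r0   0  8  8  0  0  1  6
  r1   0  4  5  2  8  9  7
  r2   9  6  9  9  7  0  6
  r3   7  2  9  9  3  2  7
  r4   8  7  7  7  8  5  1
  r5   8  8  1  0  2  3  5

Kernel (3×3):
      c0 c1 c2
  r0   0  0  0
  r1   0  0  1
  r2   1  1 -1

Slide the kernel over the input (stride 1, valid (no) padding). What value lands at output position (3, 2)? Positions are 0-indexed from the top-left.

7

The receptive field on the input at this output position is [9 9 3 / 7 7 8 / 1 0 2]. Elementwise product with the kernel and sum: 8·1 + 1·1 + 0·1 + 2·-1.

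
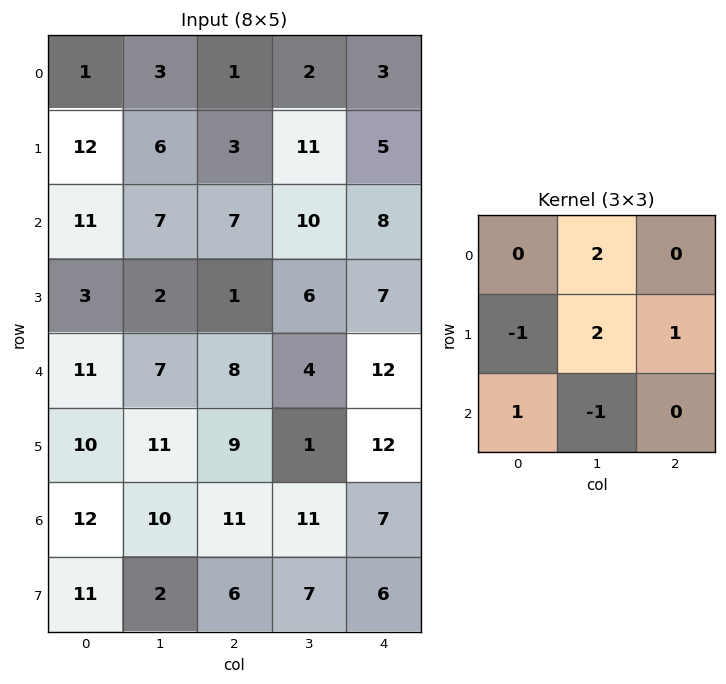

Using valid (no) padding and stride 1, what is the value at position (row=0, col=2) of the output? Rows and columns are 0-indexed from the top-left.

The receptive field on the input at this output position is [1 2 3 / 3 11 5 / 7 10 8]. Elementwise product with the kernel and sum: 2·2 + 3·-1 + 11·2 + 5·1 + 7·1 + 10·-1.

25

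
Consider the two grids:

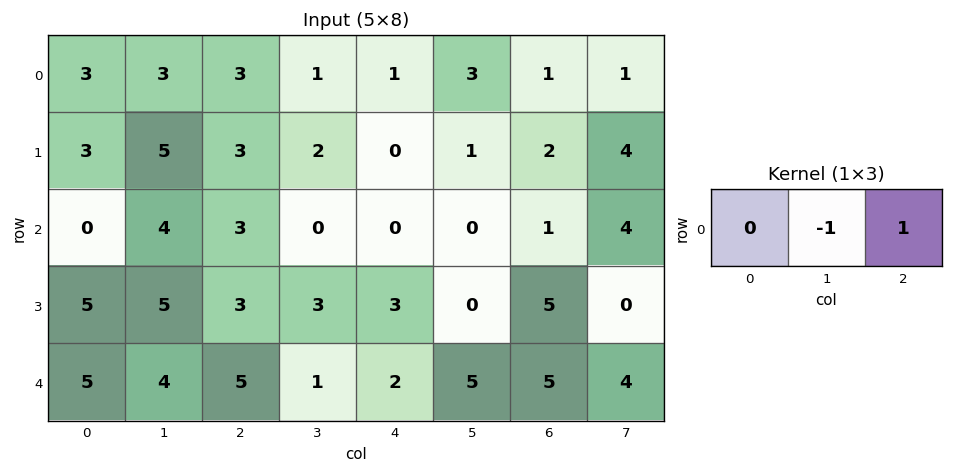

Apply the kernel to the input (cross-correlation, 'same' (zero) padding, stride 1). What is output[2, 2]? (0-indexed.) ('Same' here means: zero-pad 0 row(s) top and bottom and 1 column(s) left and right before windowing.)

-3

The receptive field on the zero-padded input at this output position is [4 3 0]. Elementwise product with the kernel and sum: 3·-1 + 0·1.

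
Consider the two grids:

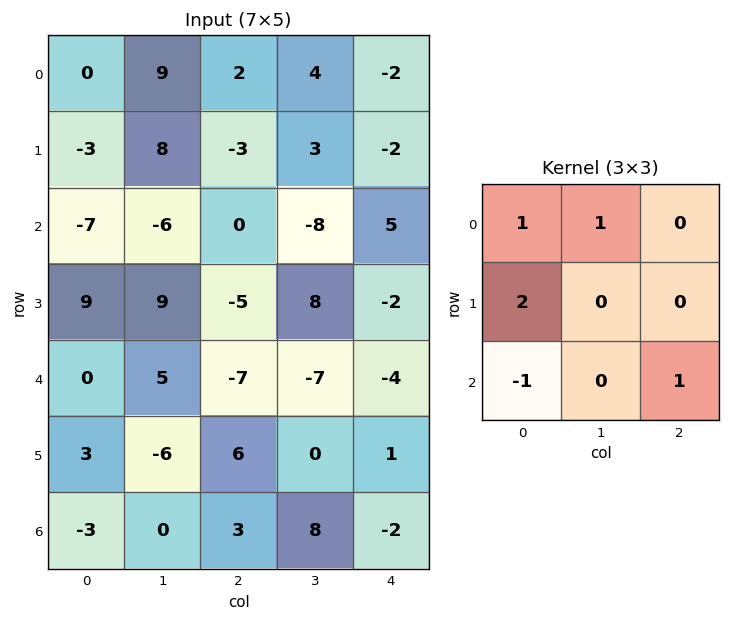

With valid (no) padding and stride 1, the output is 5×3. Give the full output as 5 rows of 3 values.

Output[0,0]: The receptive field on the input at this output position is [0 9 2 / -3 8 -3 / -7 -6 0]. Elementwise product with the kernel and sum: 0·1 + 9·1 + -3·2 + -7·-1 + 0·1.
Output[0,1]: The receptive field on the input at this output position is [9 2 4 / 8 -3 3 / -6 0 -8]. Elementwise product with the kernel and sum: 9·1 + 2·1 + 8·2 + -6·-1 + -8·1.

10 25 5
-23 -8 3
-2 0 -15
21 20 -16
17 -6 -7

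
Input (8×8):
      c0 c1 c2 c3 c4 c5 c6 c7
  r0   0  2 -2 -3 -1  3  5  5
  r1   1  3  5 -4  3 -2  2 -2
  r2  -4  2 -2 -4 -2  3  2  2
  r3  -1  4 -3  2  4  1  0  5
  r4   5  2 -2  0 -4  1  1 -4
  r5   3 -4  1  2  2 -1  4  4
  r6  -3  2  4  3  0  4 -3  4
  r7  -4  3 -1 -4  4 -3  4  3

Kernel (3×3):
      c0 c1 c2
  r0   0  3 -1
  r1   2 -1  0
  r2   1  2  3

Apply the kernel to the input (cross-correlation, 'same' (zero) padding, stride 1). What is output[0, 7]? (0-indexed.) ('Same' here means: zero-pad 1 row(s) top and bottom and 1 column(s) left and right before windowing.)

The receptive field on the zero-padded input at this output position is [0 0 0 / 5 5 0 / 2 -2 0]. Elementwise product with the kernel and sum: 0·3 + 0·-1 + 5·2 + 5·-1 + 2·1 + -2·2 + 0·3.

3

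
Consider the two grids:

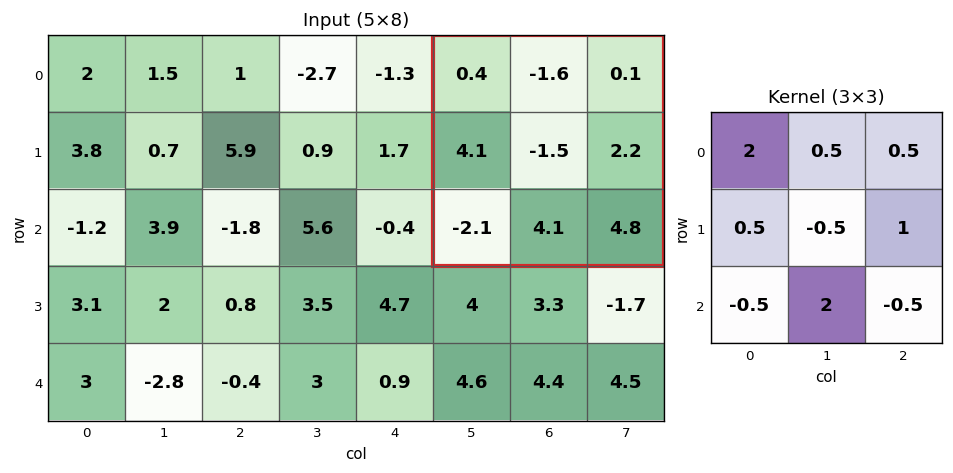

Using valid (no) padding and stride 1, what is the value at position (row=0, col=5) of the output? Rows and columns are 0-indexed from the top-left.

11.9

The receptive field on the input at this output position is [0.4 -1.6 0.1 / 4.1 -1.5 2.2 / -2.1 4.1 4.8]. Elementwise product with the kernel and sum: 0.4·2 + -1.6·0.5 + 0.1·0.5 + 4.1·0.5 + -1.5·-0.5 + 2.2·1 + -2.1·-0.5 + 4.1·2 + 4.8·-0.5.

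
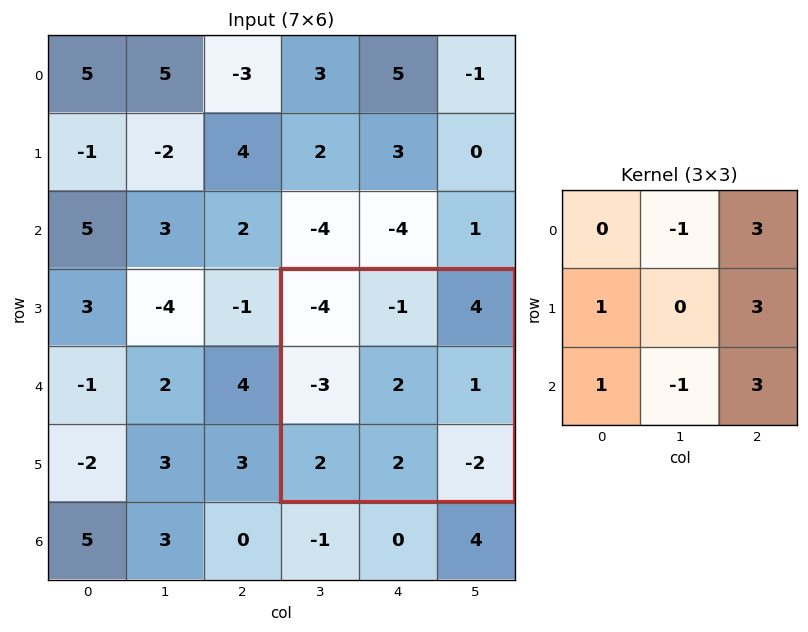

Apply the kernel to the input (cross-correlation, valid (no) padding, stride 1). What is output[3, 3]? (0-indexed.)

7

The receptive field on the input at this output position is [-4 -1 4 / -3 2 1 / 2 2 -2]. Elementwise product with the kernel and sum: -1·-1 + 4·3 + -3·1 + 1·3 + 2·1 + 2·-1 + -2·3.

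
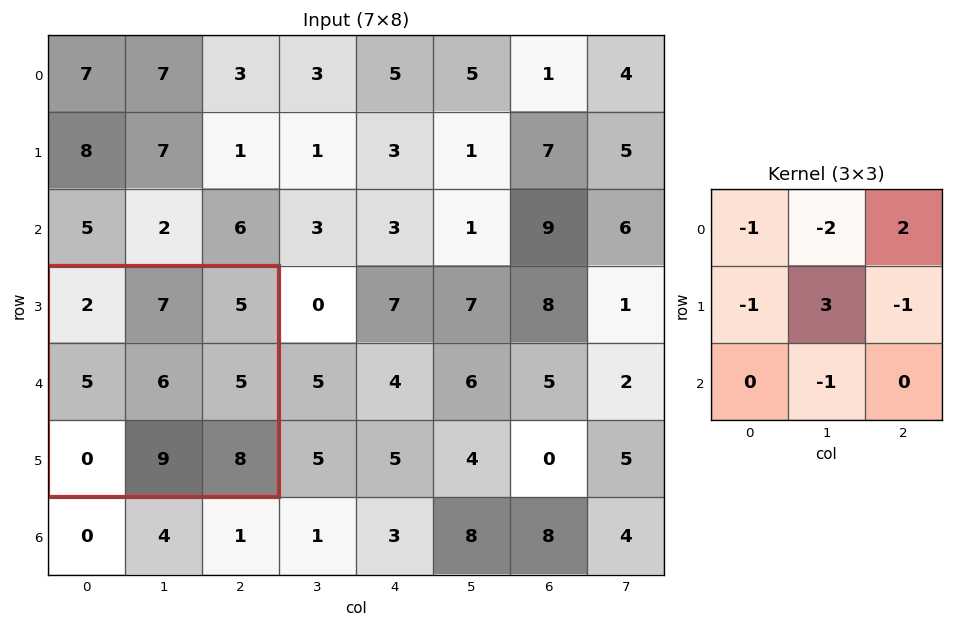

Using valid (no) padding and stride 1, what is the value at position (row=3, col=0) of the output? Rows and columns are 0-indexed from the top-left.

The receptive field on the input at this output position is [2 7 5 / 5 6 5 / 0 9 8]. Elementwise product with the kernel and sum: 2·-1 + 7·-2 + 5·2 + 5·-1 + 6·3 + 5·-1 + 9·-1.

-7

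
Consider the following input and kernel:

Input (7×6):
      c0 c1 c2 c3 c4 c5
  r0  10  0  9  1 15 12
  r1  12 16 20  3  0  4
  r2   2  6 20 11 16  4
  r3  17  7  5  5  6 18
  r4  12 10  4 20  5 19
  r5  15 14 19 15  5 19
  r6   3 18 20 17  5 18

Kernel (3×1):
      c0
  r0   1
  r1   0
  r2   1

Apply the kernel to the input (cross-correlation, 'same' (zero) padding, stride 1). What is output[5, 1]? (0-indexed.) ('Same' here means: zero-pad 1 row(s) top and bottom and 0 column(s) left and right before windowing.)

28

The receptive field on the zero-padded input at this output position is [10 / 14 / 18]. Elementwise product with the kernel and sum: 10·1 + 18·1.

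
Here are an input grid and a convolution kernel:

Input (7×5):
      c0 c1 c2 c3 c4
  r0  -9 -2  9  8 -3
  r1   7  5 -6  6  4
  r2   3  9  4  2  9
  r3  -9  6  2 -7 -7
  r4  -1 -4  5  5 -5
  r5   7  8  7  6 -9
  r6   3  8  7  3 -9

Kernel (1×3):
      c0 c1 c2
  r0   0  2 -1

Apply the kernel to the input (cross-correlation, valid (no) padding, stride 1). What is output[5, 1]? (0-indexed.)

8

The receptive field on the input at this output position is [8 7 6]. Elementwise product with the kernel and sum: 7·2 + 6·-1.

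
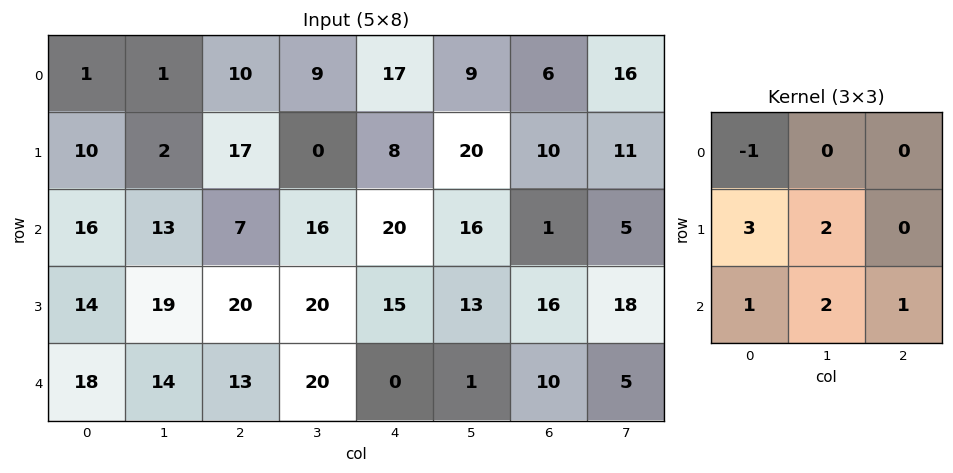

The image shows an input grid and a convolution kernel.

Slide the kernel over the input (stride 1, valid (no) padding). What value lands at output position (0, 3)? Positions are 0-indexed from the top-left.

79

The receptive field on the input at this output position is [9 17 9 / 0 8 20 / 16 20 16]. Elementwise product with the kernel and sum: 9·-1 + 0·3 + 8·2 + 16·1 + 20·2 + 16·1.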